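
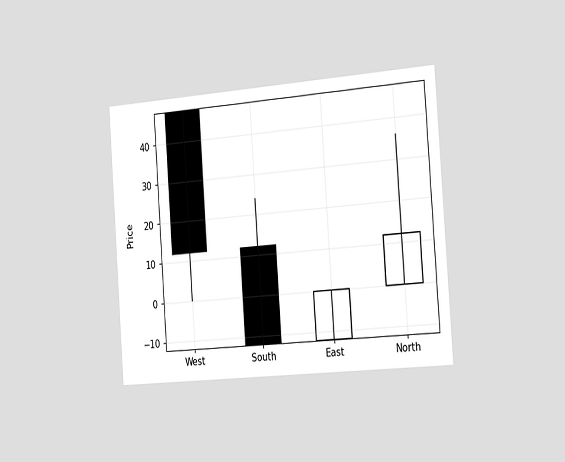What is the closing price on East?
0

The chart is tilted about 4° counter-clockwise and viewed slightly from the right. The East candle closes at 0.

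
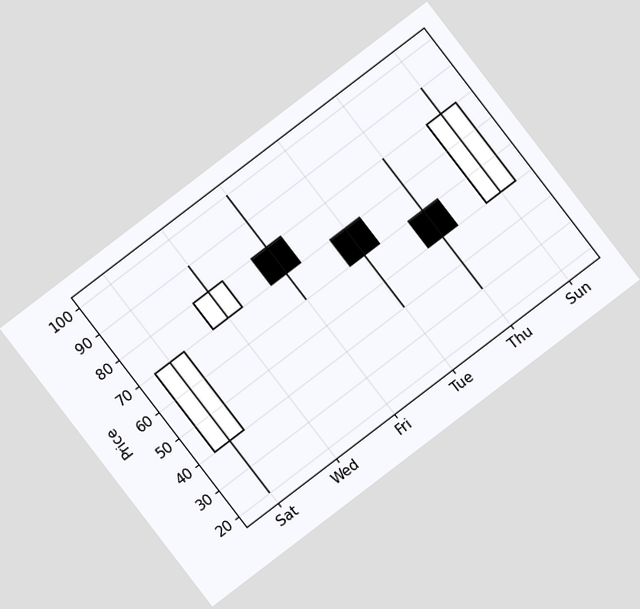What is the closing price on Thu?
50

The chart is tilted about 37° counter-clockwise. The Thu candle closes at 50.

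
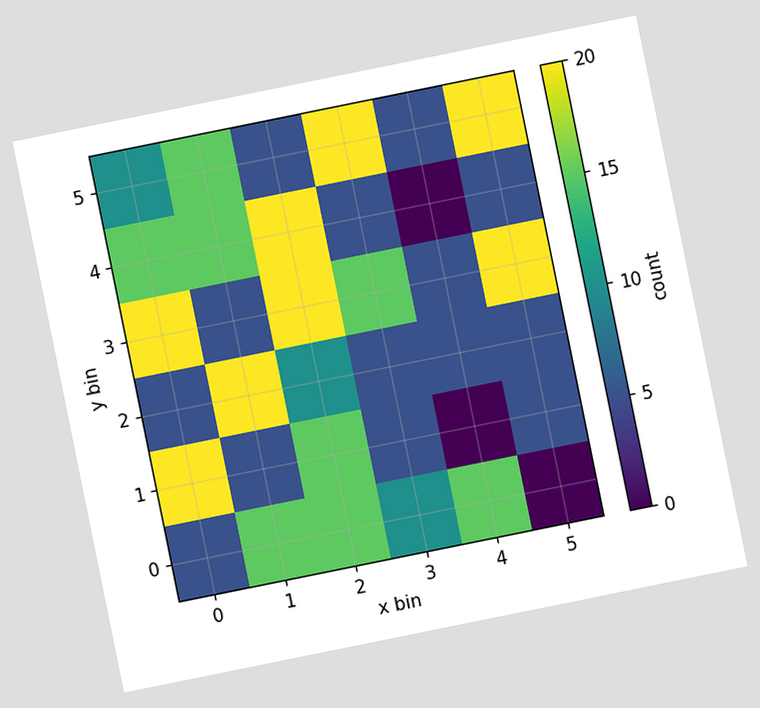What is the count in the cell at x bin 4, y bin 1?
The chart is tilted about 11° counter-clockwise. Matching the cell (4, 1) against the colorbar gives 0.

0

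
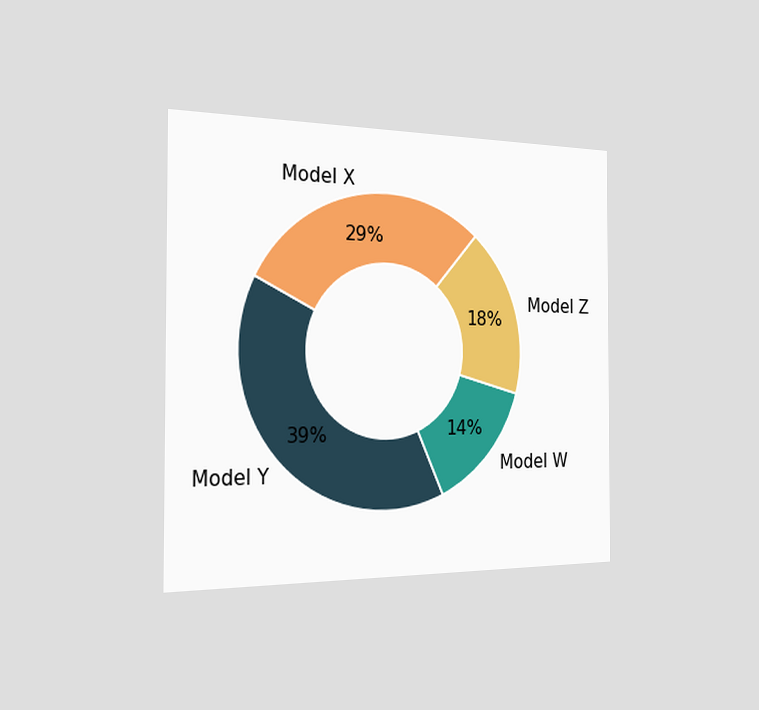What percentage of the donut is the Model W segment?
The chart is viewed slightly from the left. The Model W segment takes up 14% of the ring.

14%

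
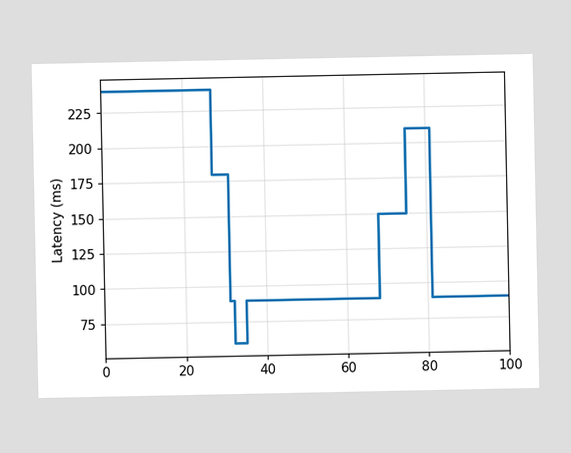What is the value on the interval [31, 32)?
90ms

On [31, 32) the step sits at 90ms.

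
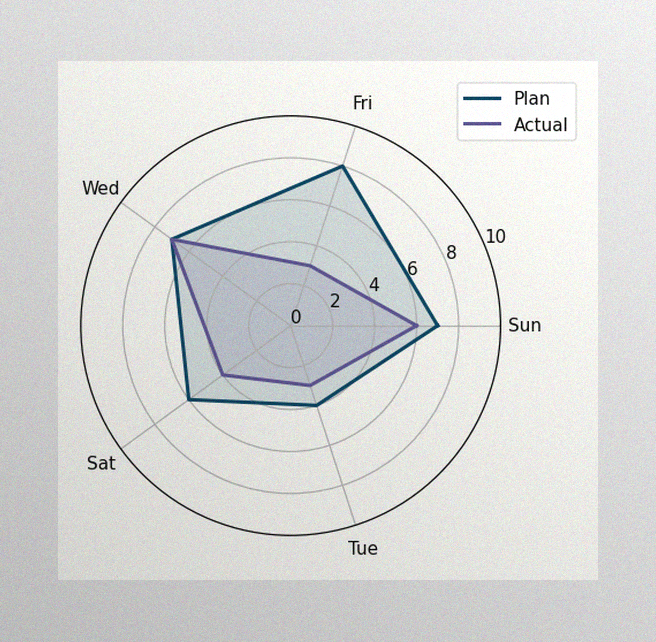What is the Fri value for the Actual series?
The image has some photo noise and uneven lighting. On the Fri axis, Actual reaches 3.

3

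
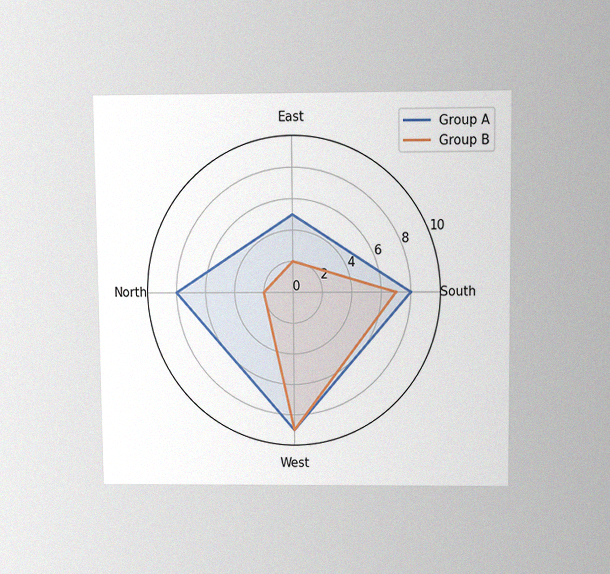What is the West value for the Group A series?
9

The chart is viewed slightly from above, with some photo noise. On the West axis, Group A reaches 9.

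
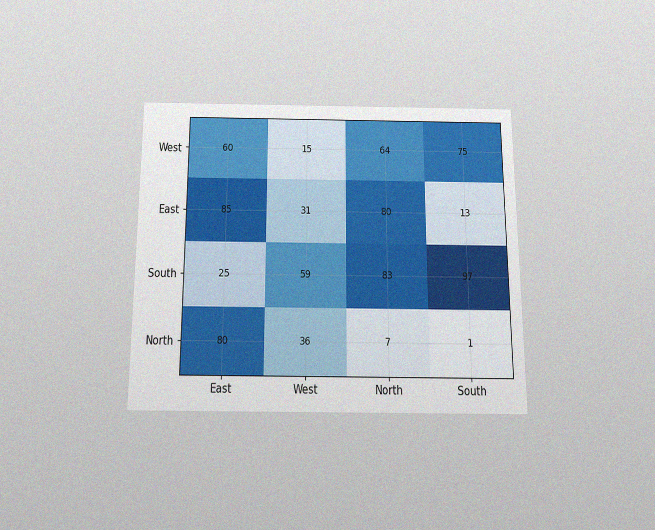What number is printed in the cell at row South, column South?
The chart is viewed slightly from below, with some photo noise. The (South, South) cell reads 97.

97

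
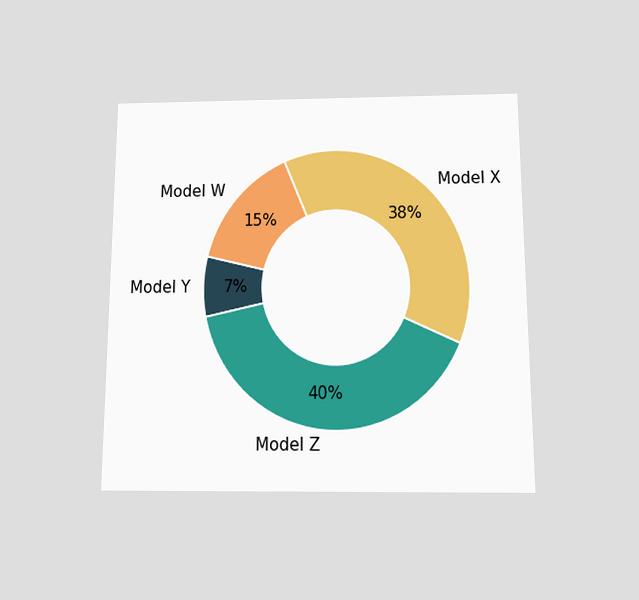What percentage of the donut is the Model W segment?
The chart is viewed slightly from below. The Model W segment takes up 15% of the ring.

15%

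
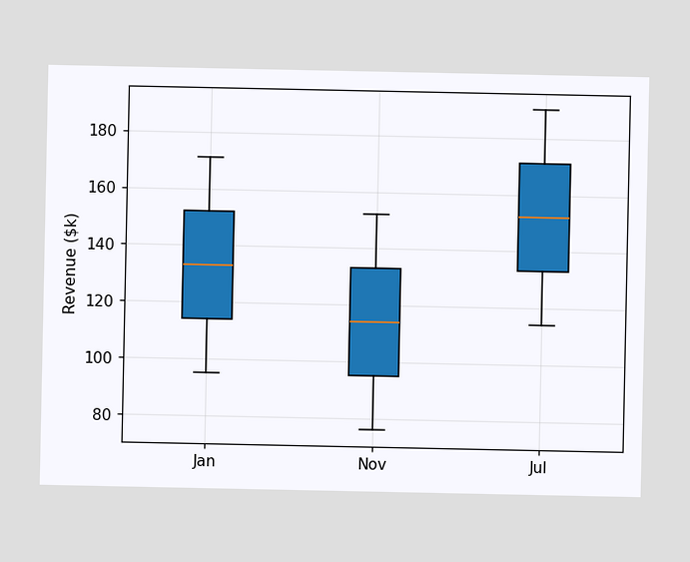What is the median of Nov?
The median line in the Nov box sits at $114k.

$114k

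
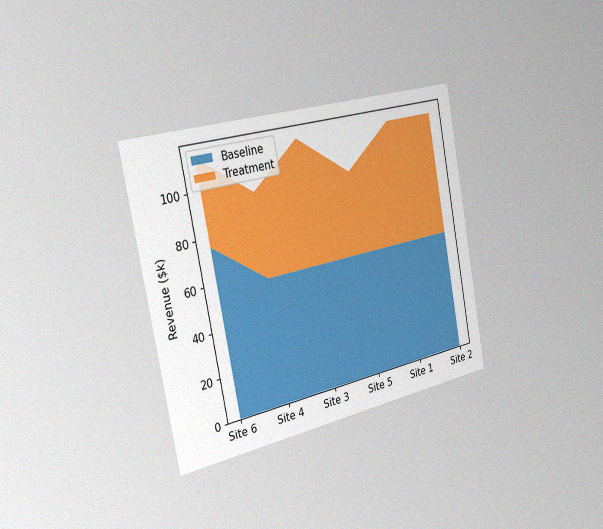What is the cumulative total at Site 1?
$114k

The chart is tilted about 11° counter-clockwise and viewed slightly from the left, with some photo noise. The stacked total at Site 1 reaches $114k.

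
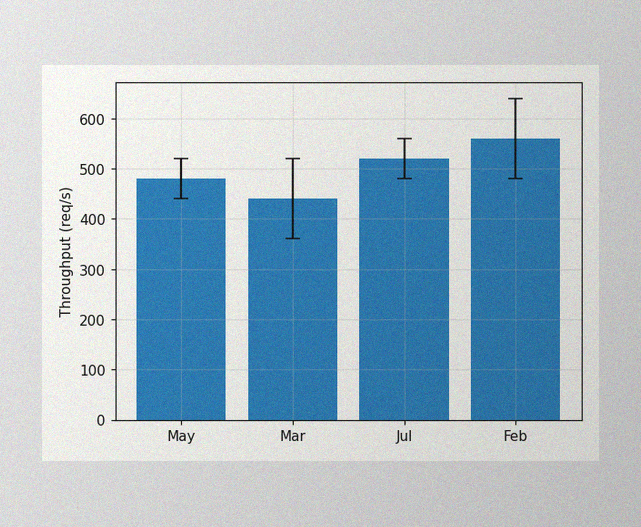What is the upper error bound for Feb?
The image has some photo noise and uneven lighting. The Feb bar's upper whisker reaches 640req/s.

640req/s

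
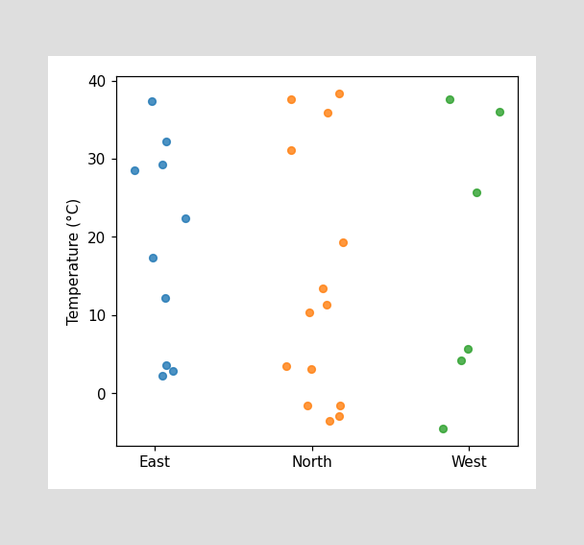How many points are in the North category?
14

Counting the markers in the North column gives 14.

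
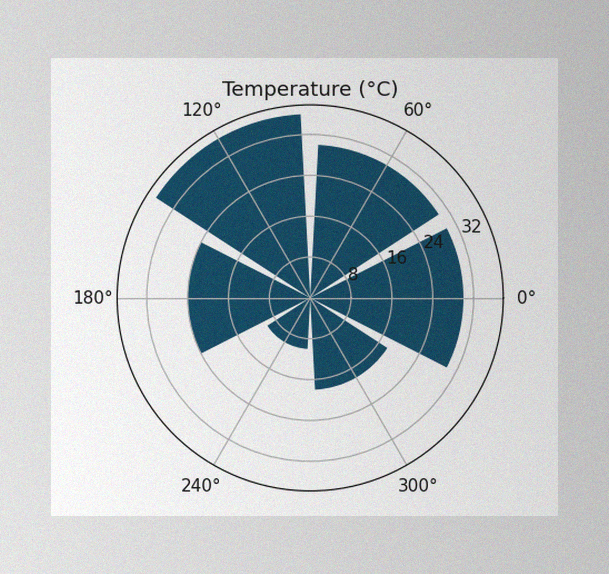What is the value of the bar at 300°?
18°C

The image has some photo noise and uneven lighting. The bar at 300° reaches 18°C on the radial axis.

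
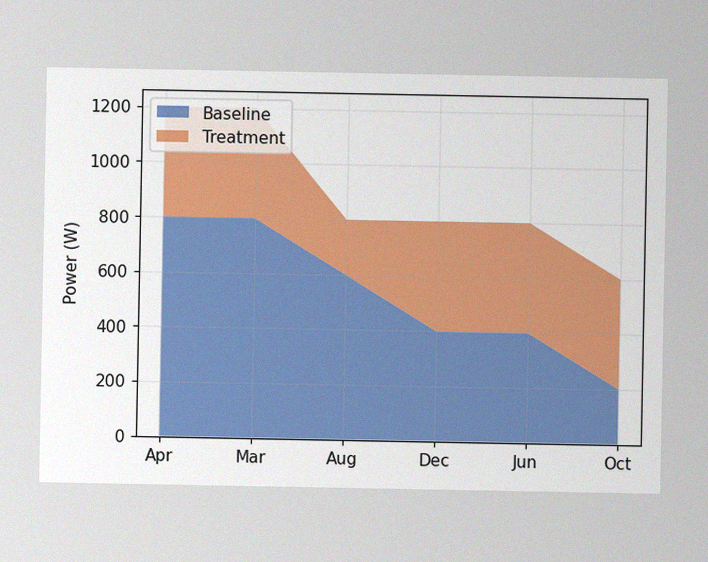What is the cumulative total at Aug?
The image has some photo noise and uneven lighting. The stacked total at Aug reaches 800W.

800W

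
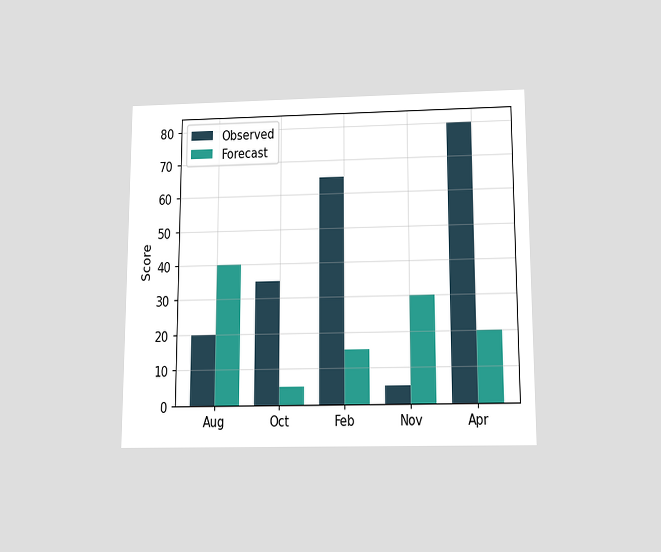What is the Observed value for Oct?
The chart is viewed slightly from below. The Observed bar at Oct reaches 35 on the y-axis.

35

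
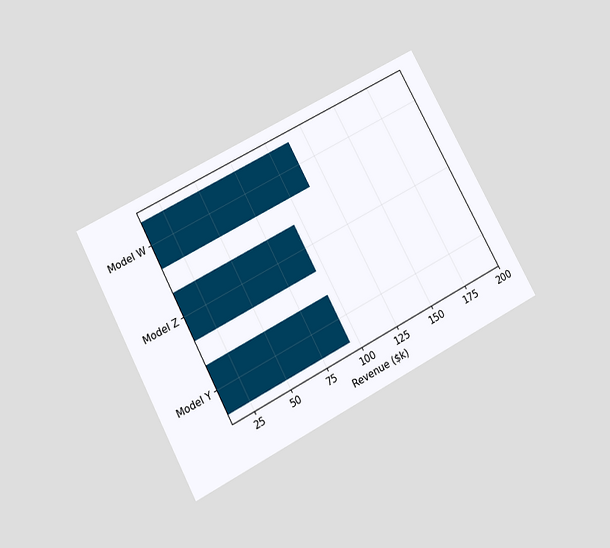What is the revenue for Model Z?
The chart is tilted about 28° counter-clockwise and viewed slightly from below. Reading along the chart's x-axis, the Model Z bar reaches $95k.

$95k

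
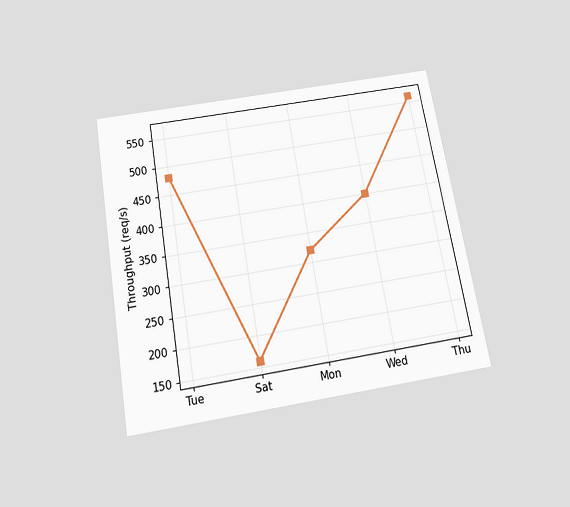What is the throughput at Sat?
The chart is tilted about 10° counter-clockwise and viewed slightly from below. At Sat, the line is at 160req/s.

160req/s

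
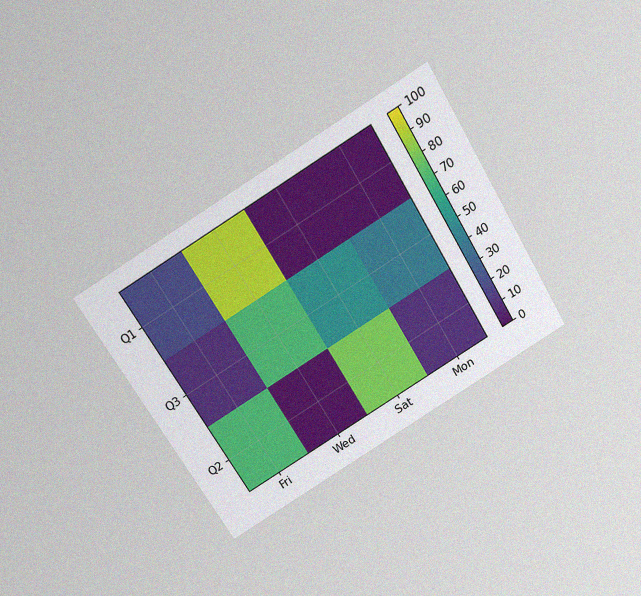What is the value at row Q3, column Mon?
40

The chart is tilted about 31° counter-clockwise and viewed slightly from above, with some photo noise. Matching cell (Q3, Mon) against the colorbar gives 40.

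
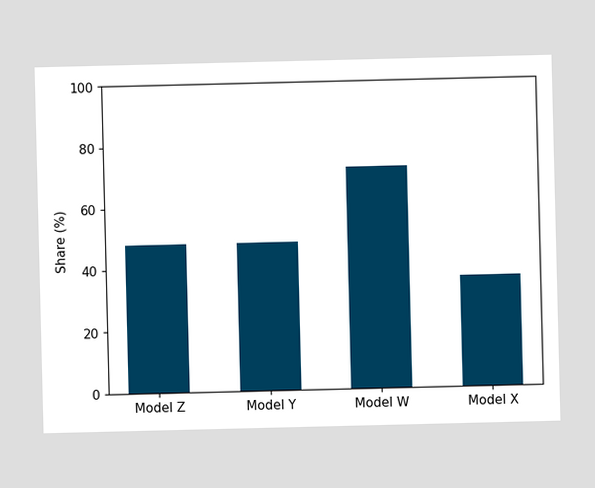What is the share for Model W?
72%

Reading along the chart's y-axis, the Model W bar reaches 72%.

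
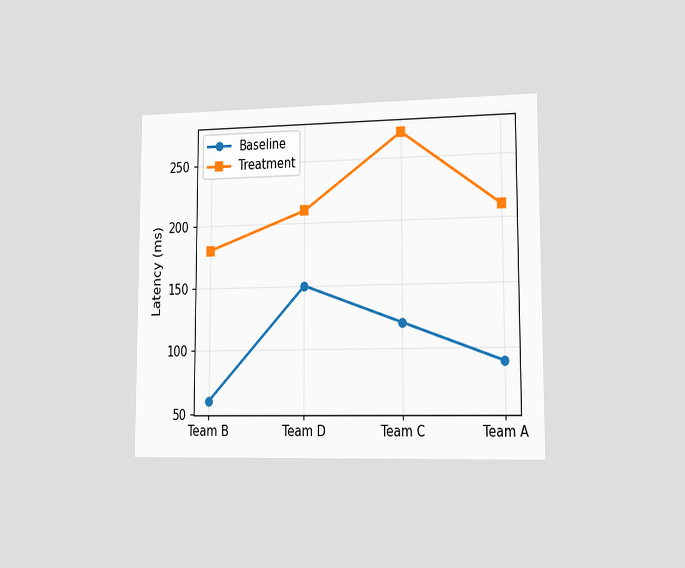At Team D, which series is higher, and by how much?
The chart is viewed slightly from the right. At Team D, Treatment sits above the other line by 60ms.

Treatment, by 60ms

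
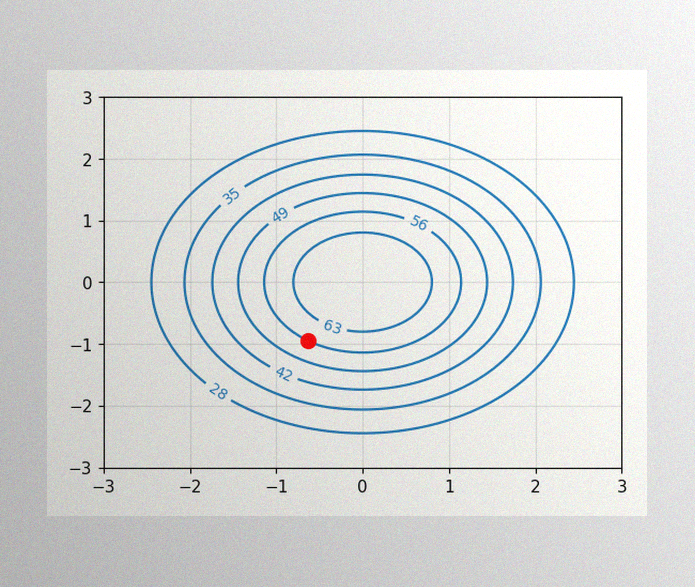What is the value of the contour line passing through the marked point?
The image has some photo noise and uneven lighting. The marked point sits on the contour labelled 56.

56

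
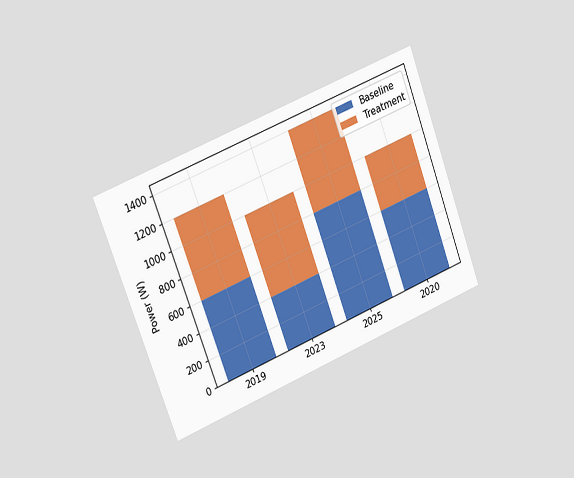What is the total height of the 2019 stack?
The chart is tilted about 21° counter-clockwise and viewed slightly from the left. The 2019 stack's top reaches 1200W on the y-axis.

1200W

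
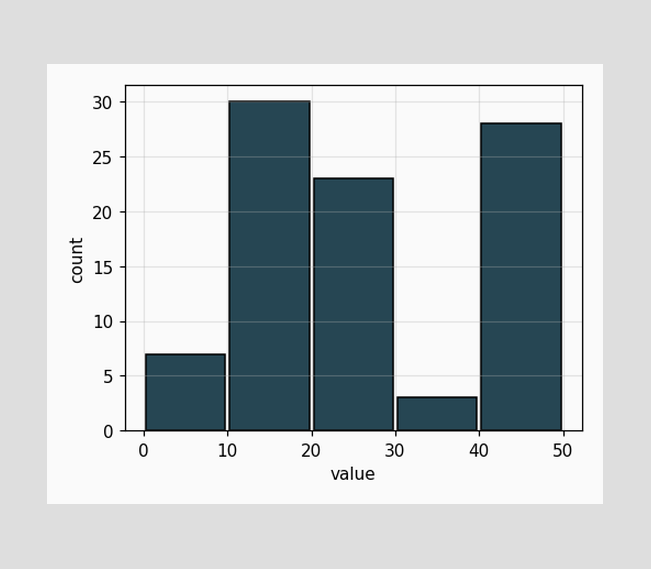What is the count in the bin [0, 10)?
The [0, 10) bin has height 7.

7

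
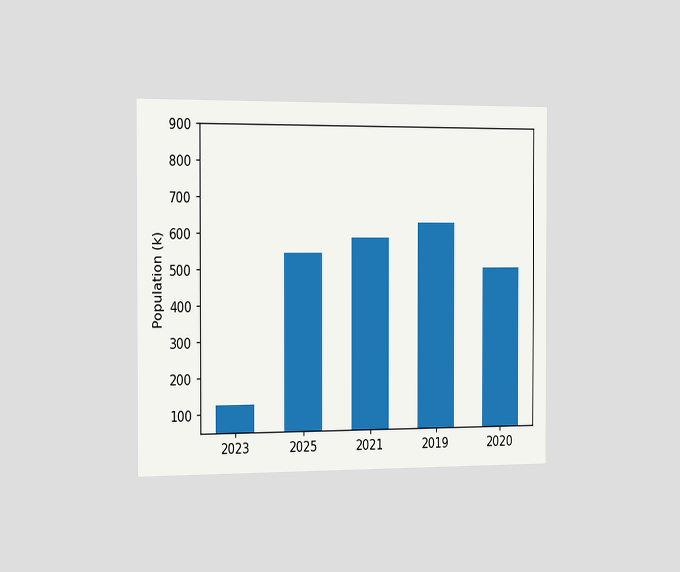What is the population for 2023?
126k

The chart is viewed slightly from the left. Reading along the chart's y-axis, the 2023 bar reaches 126k.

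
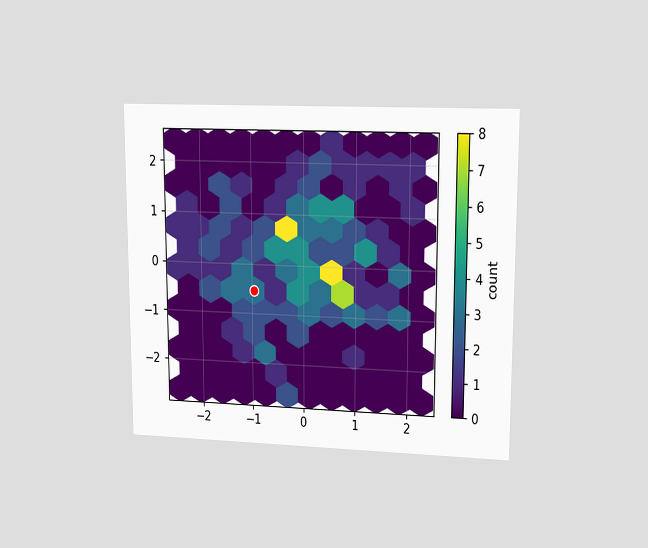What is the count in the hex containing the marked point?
3

The chart is viewed at a slight angle. The marked hex reads 3 on the colorbar.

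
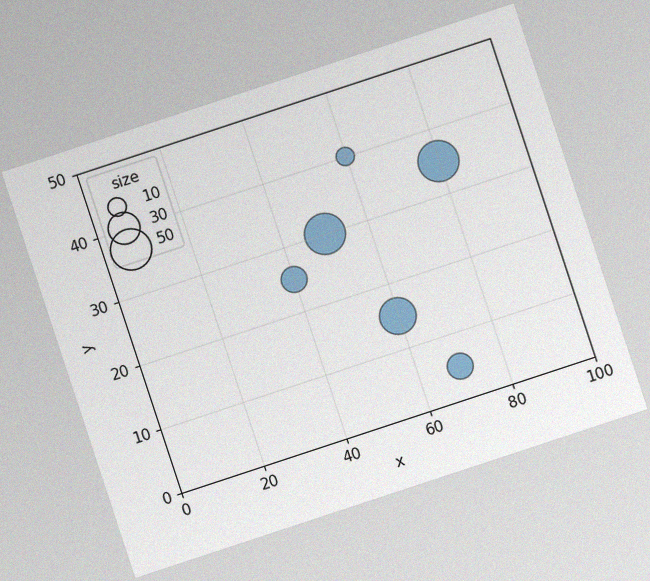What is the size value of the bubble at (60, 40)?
The chart is tilted about 18° counter-clockwise, with some photo noise. Matching the bubble at (60, 40) against the size legend gives 10.

10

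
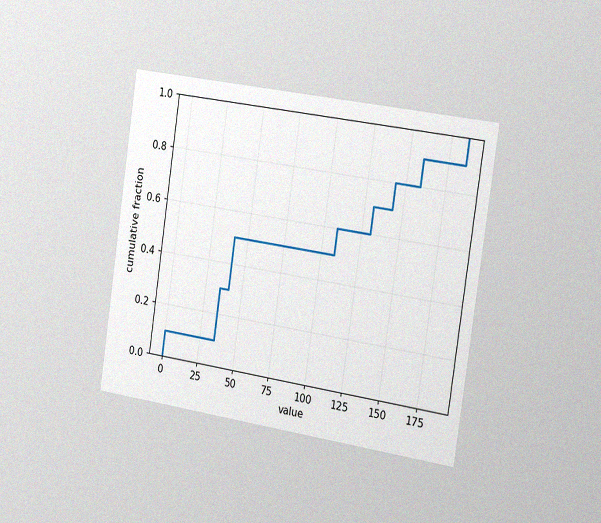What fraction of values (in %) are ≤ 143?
The chart is tilted about 8° clockwise and viewed slightly from the right, with some photo noise. At x=143 the ECDF step is at 80%.

80%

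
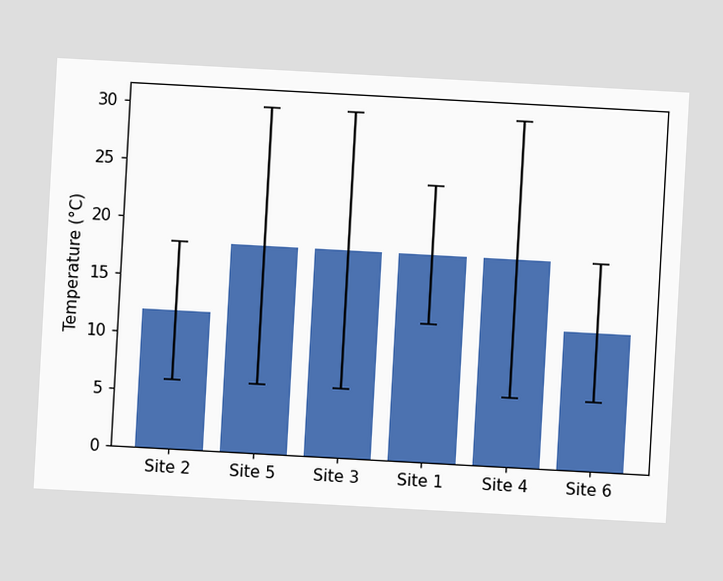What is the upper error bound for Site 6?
18°C

The chart is tilted about 3° clockwise. The Site 6 bar's upper whisker reaches 18°C.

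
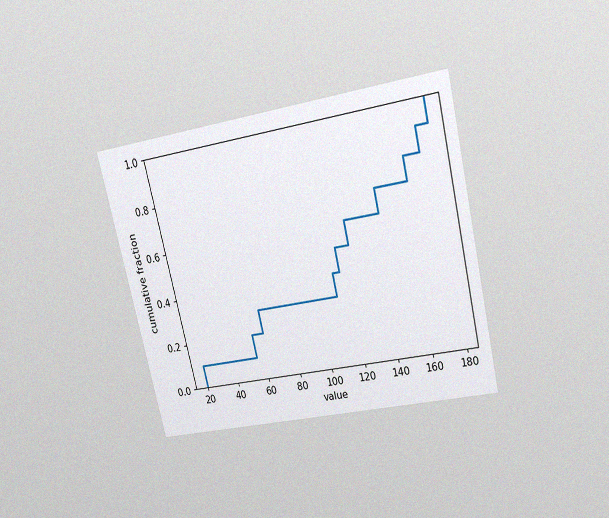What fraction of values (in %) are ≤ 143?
The chart is tilted about 13° counter-clockwise and viewed slightly from above, with some photo noise. At x=143 the ECDF step is at 70%.

70%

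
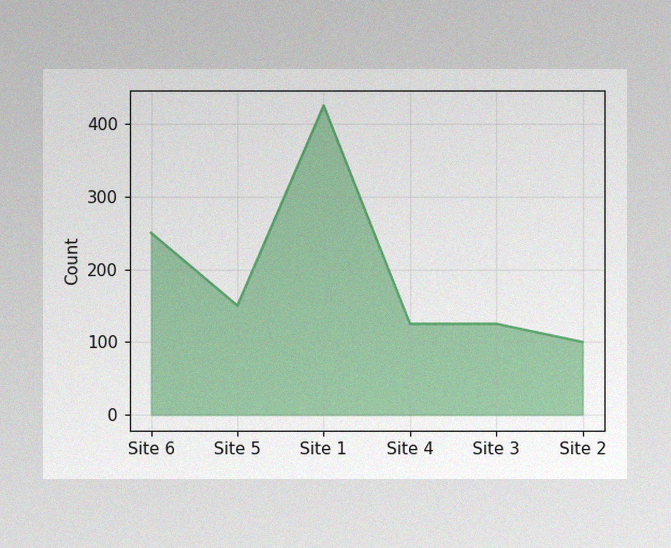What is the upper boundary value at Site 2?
100

The image has some photo noise and uneven lighting. At Site 2 the upper boundary is at 100.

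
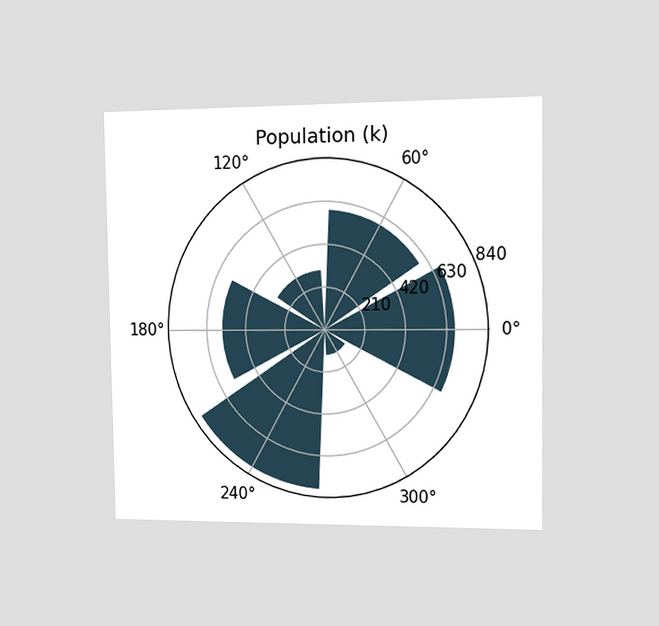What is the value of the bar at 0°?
The chart is viewed slightly from the right. The bar at 0° reaches 672k on the radial axis.

672k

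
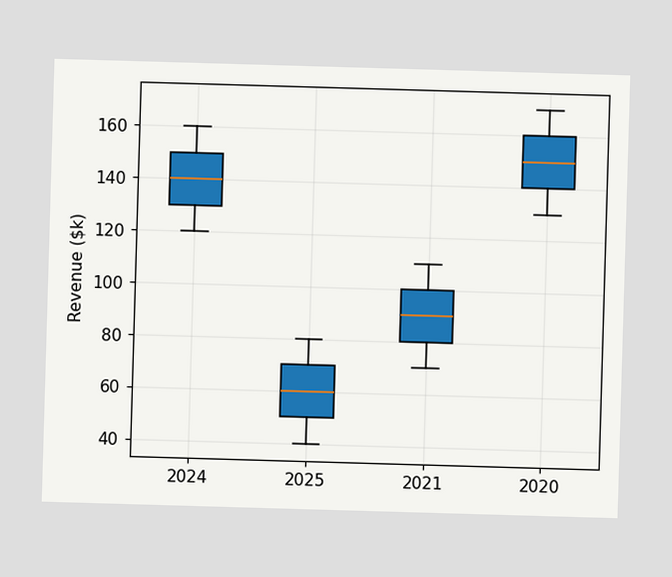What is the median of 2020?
The median line in the 2020 box sits at $150k.

$150k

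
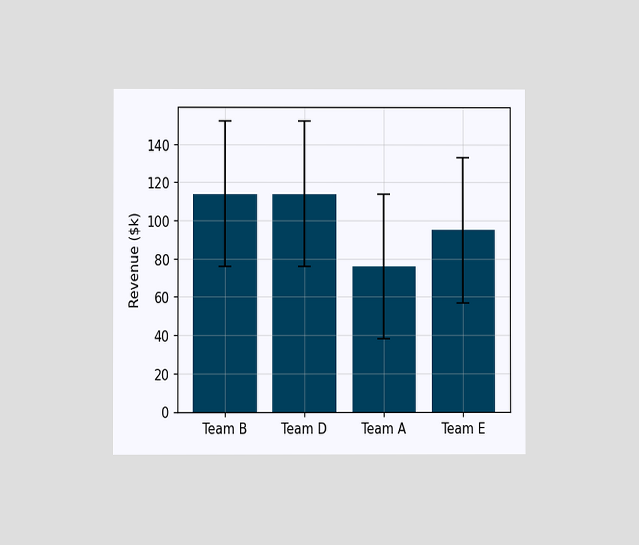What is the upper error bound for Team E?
$133k

The chart is viewed at a slight angle. The Team E bar's upper whisker reaches $133k.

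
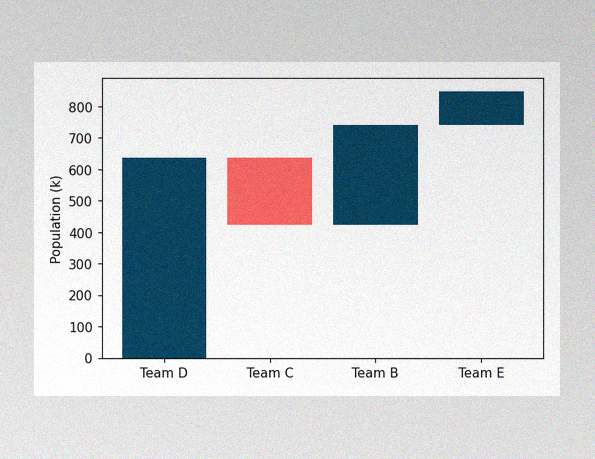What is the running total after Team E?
The image has some photo noise and uneven lighting. After Team E the running total reaches 848k.

848k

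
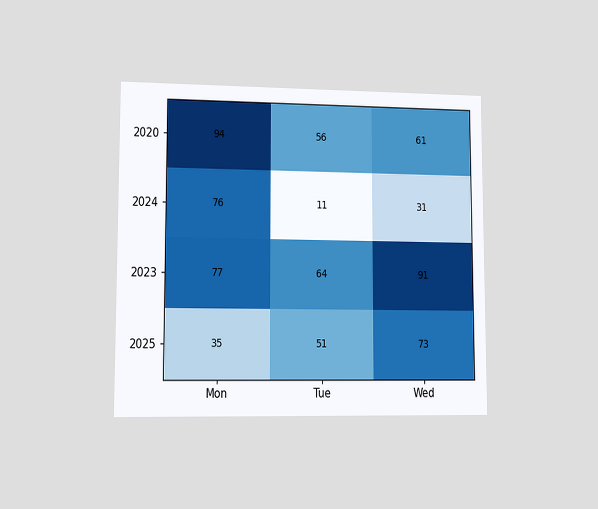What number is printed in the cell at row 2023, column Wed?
The chart is viewed at a slight angle. The (2023, Wed) cell reads 91.

91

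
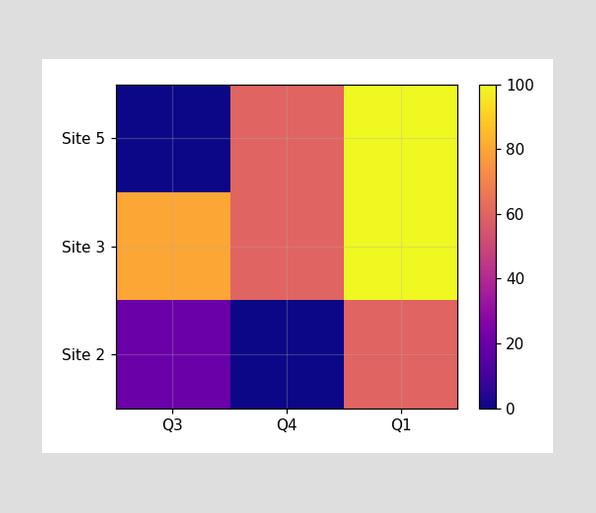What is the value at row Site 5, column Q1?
100

Matching cell (Site 5, Q1) against the colorbar gives 100.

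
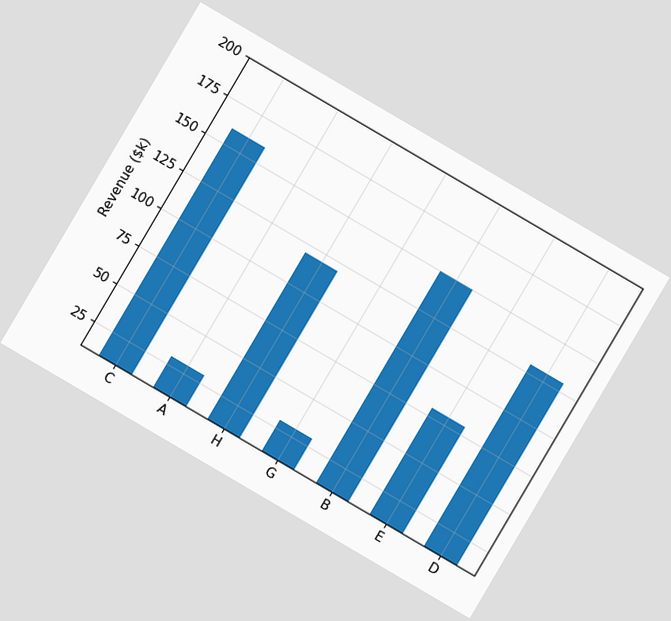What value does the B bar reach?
The chart is tilted about 30° clockwise. Reading along the chart's y-axis, the B bar reaches $150k.

$150k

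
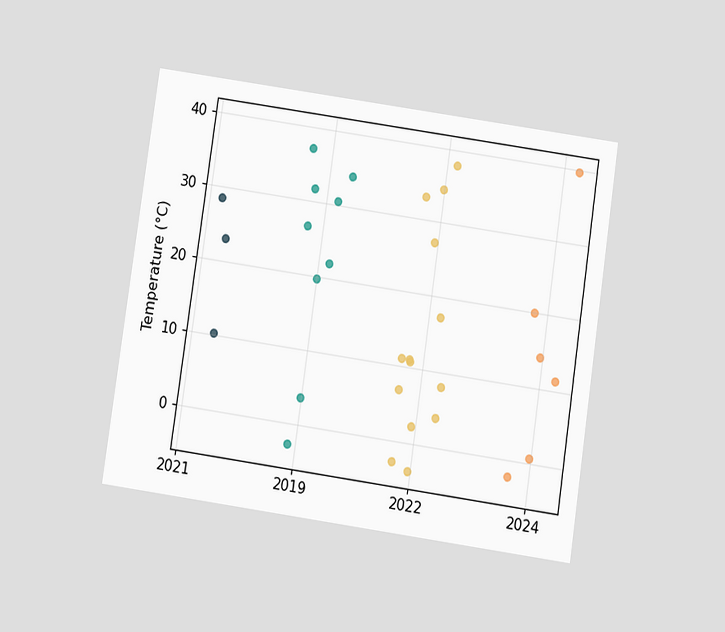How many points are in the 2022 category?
The chart is tilted about 8° clockwise and viewed at a slight angle. Counting the markers in the 2022 column gives 14.

14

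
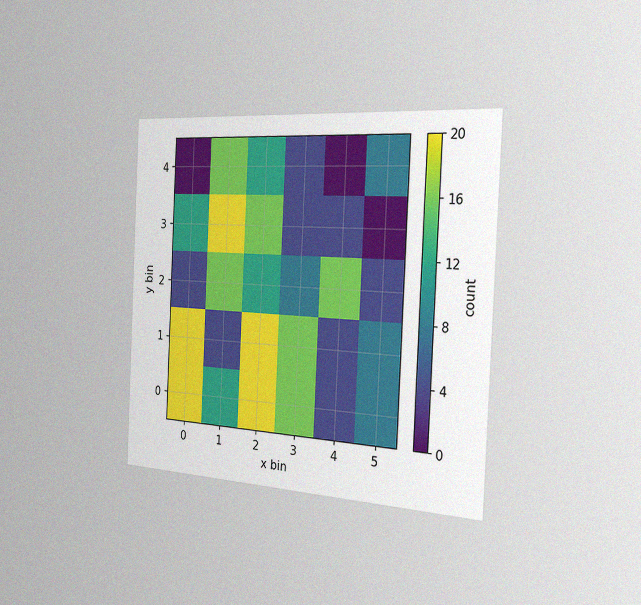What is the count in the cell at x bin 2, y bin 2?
12

The chart is tilted about 3° clockwise and viewed slightly from the right, with some photo noise. Matching the cell (2, 2) against the colorbar gives 12.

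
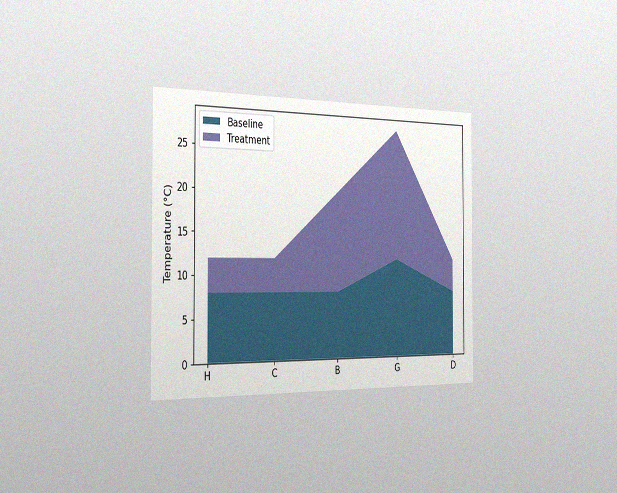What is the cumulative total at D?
12°C

The chart is viewed slightly from the left, with some photo noise. The stacked total at D reaches 12°C.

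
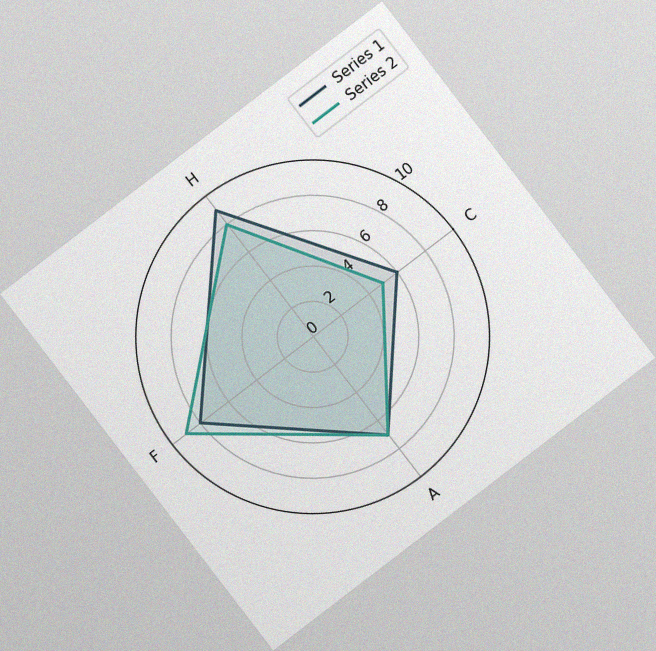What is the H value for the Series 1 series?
The chart is tilted about 37° counter-clockwise, with some photo noise. On the H axis, Series 1 reaches 9.

9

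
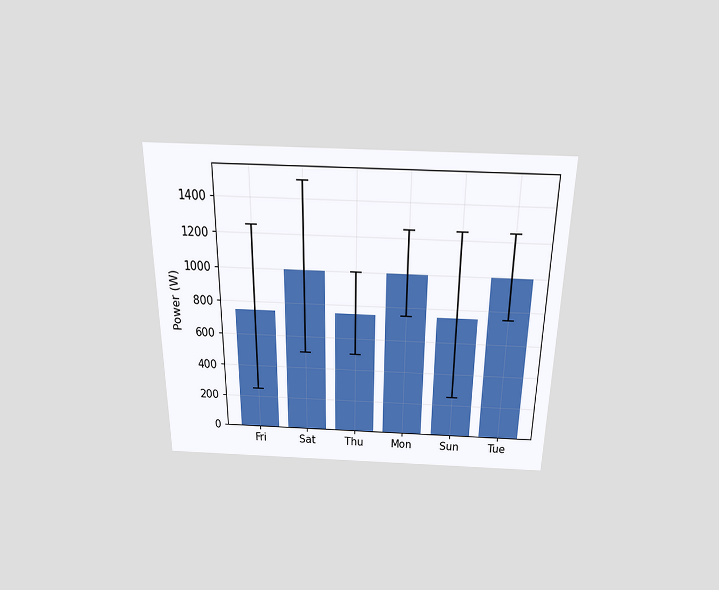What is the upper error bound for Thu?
The chart is viewed slightly from above. The Thu bar's upper whisker reaches 1000W.

1000W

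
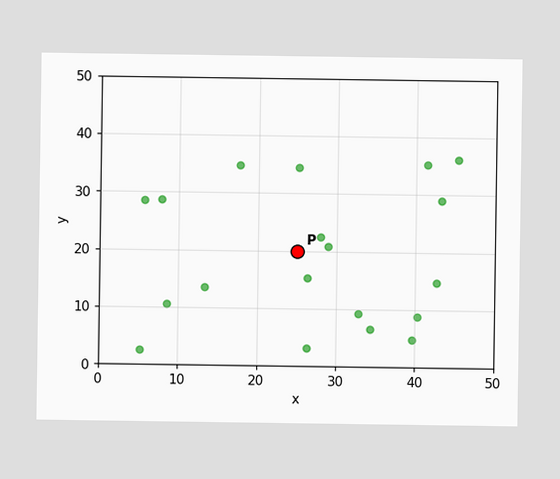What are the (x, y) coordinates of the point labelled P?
(25, 20)

Following the gridlines from P to each axis, P sits at (25, 20).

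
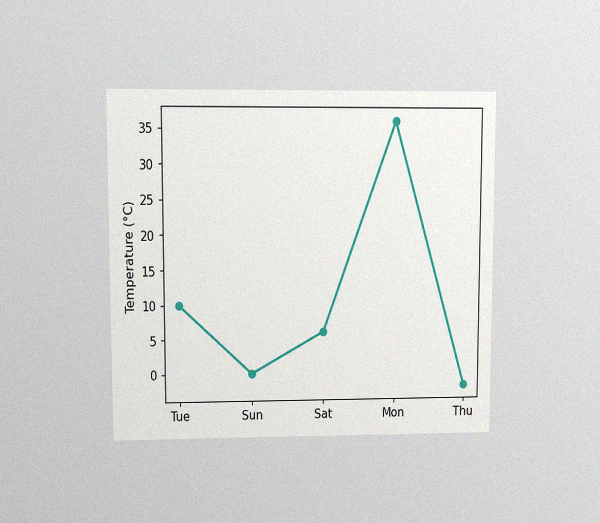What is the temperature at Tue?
10°C

The chart is viewed at a slight angle, with some photo noise. At Tue, the line is at 10°C.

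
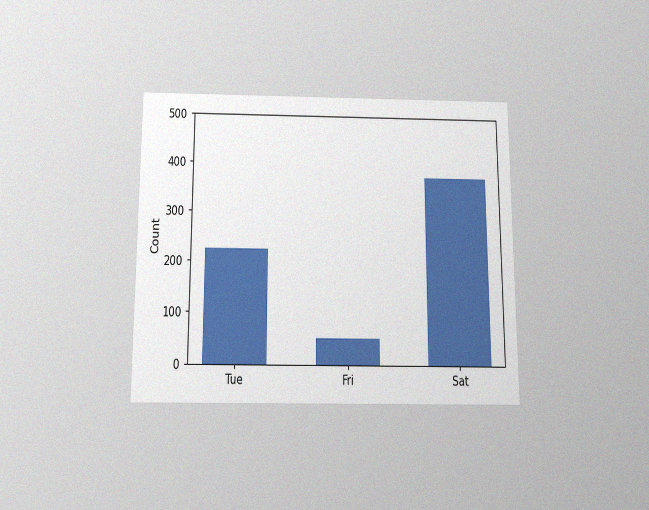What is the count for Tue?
The chart is viewed slightly from below, with some photo noise. Reading along the chart's y-axis, the Tue bar reaches 225.

225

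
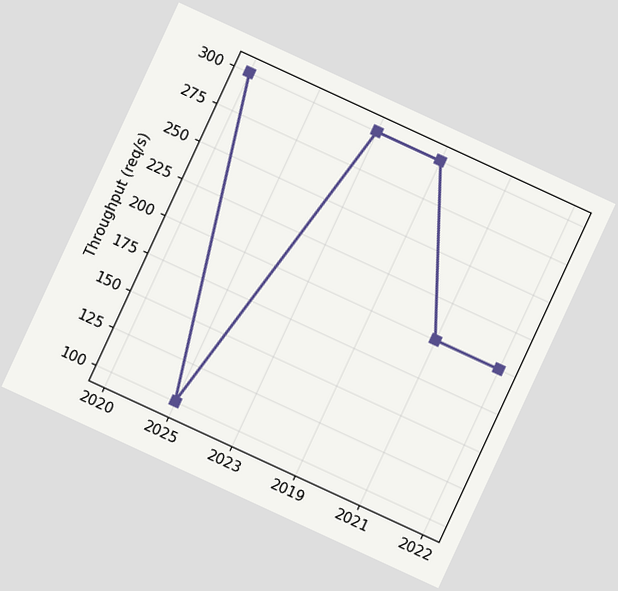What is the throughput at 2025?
The chart is tilted about 25° clockwise. At 2025, the line is at 100req/s.

100req/s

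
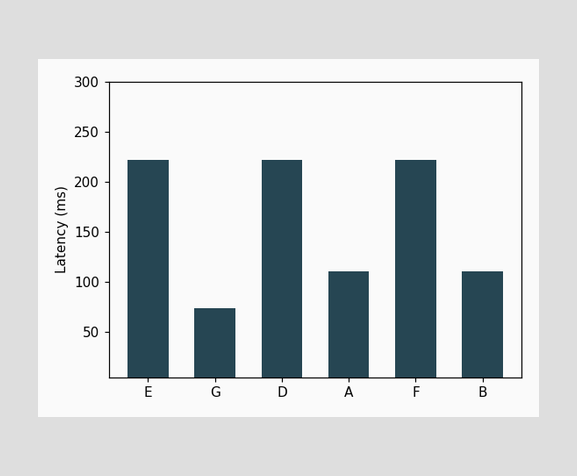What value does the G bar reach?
Reading along the chart's y-axis, the G bar reaches 74ms.

74ms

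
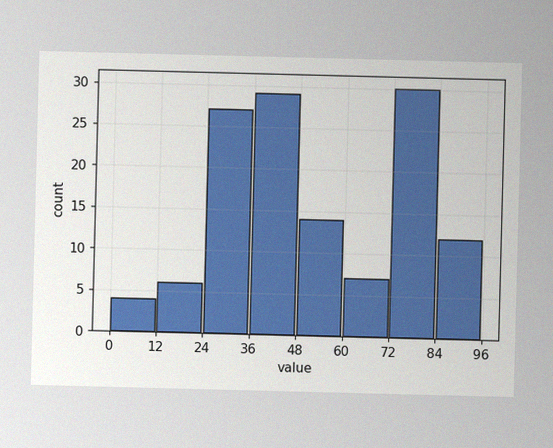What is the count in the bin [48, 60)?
The image has some photo noise and uneven lighting. The [48, 60) bin has height 14.

14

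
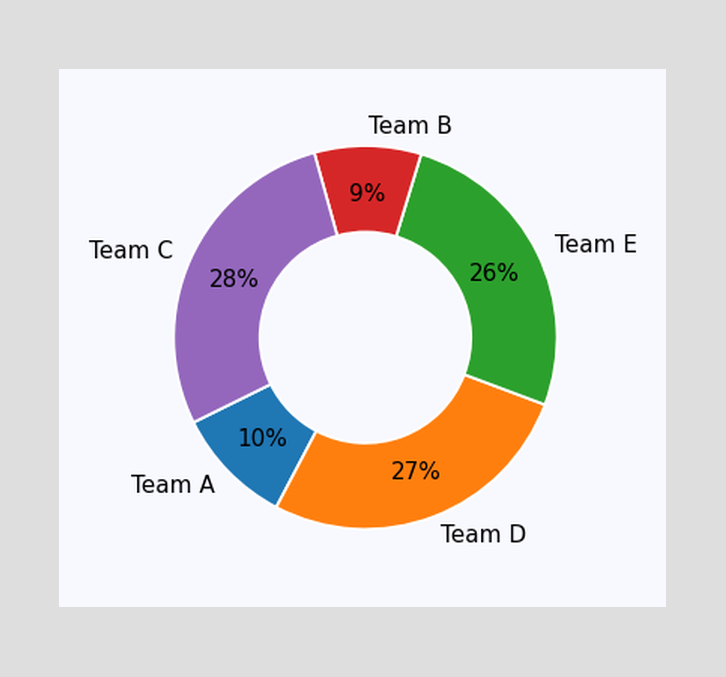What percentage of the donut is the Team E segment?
26%

The Team E segment takes up 26% of the ring.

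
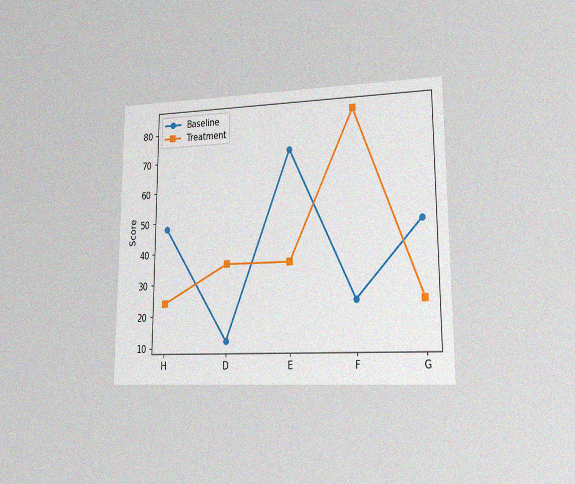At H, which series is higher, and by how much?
Baseline, by 24

The chart is viewed at a slight angle, with some photo noise. At H, Baseline sits above the other line by 24.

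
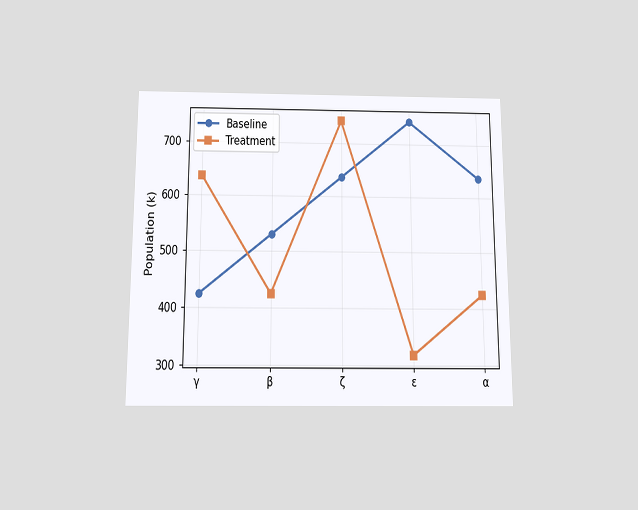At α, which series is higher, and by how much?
The chart is viewed slightly from below. At α, Baseline sits above the other line by 212k.

Baseline, by 212k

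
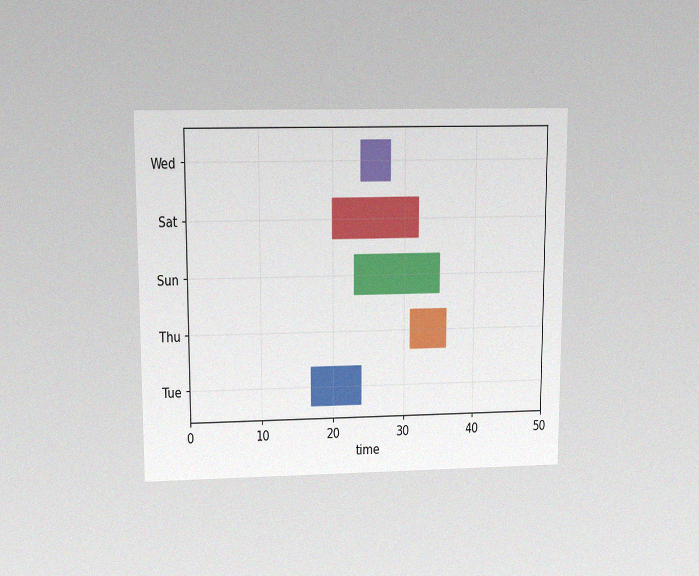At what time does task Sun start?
The chart is viewed slightly from above, with some photo noise. The Sun bar begins at t=23.

23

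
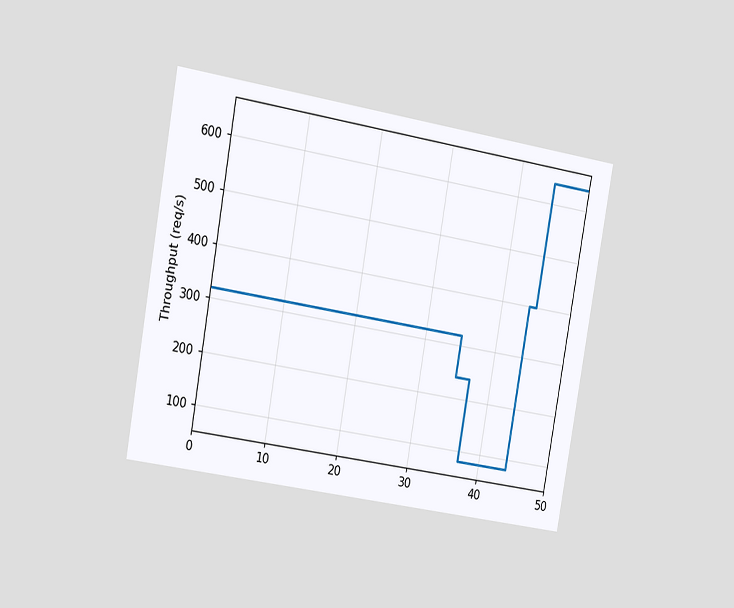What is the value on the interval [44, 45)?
The chart is tilted about 10° clockwise and viewed slightly from the left. On [44, 45) the step sits at 400req/s.

400req/s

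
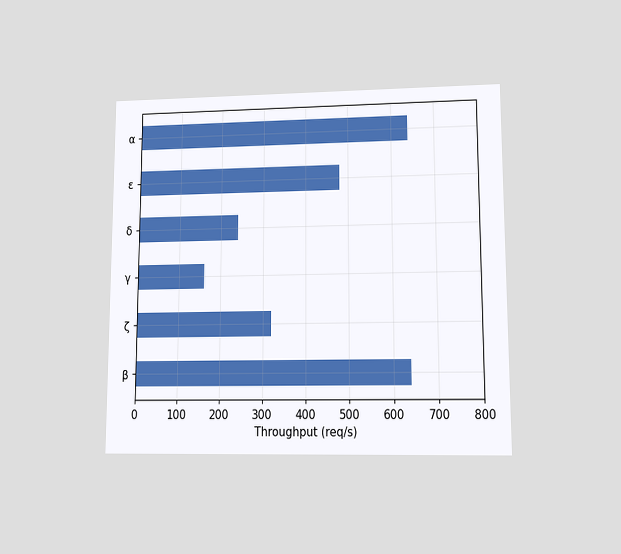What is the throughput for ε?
The chart is viewed at a slight angle. Reading along the chart's x-axis, the ε bar reaches 480req/s.

480req/s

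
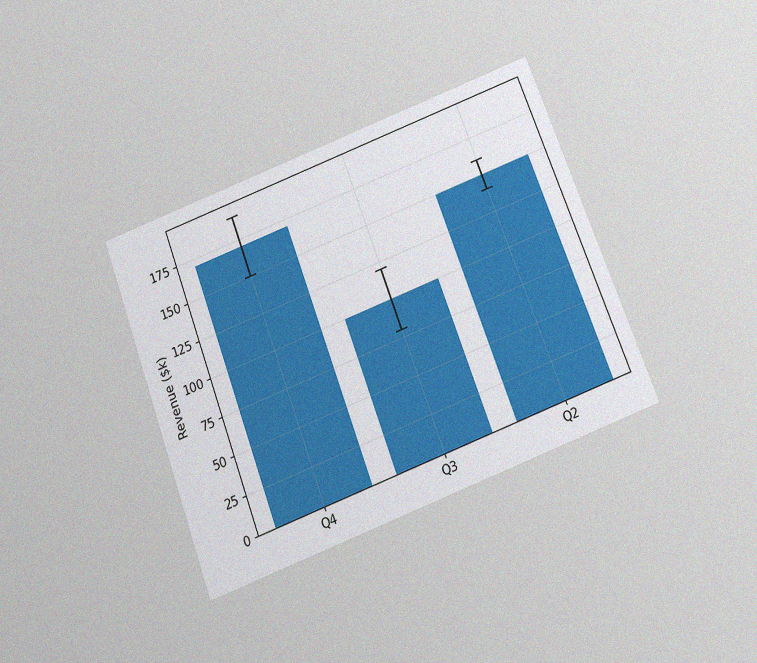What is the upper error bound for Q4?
$190k

The chart is tilted about 21° counter-clockwise and viewed slightly from below, with some photo noise. The Q4 bar's upper whisker reaches $190k.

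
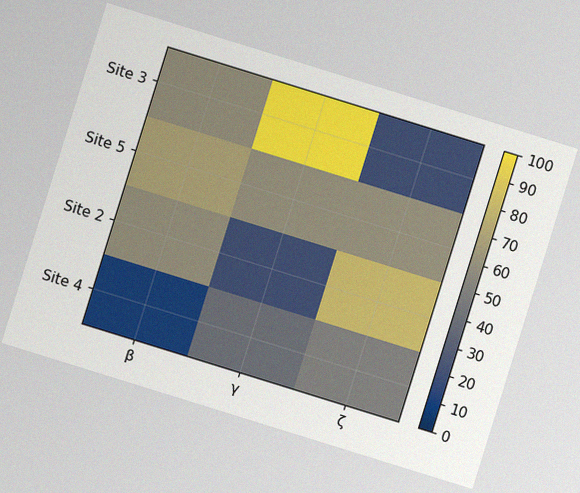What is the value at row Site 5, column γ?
The chart is tilted about 17° clockwise, with some photo noise. Matching cell (Site 5, γ) against the colorbar gives 60.

60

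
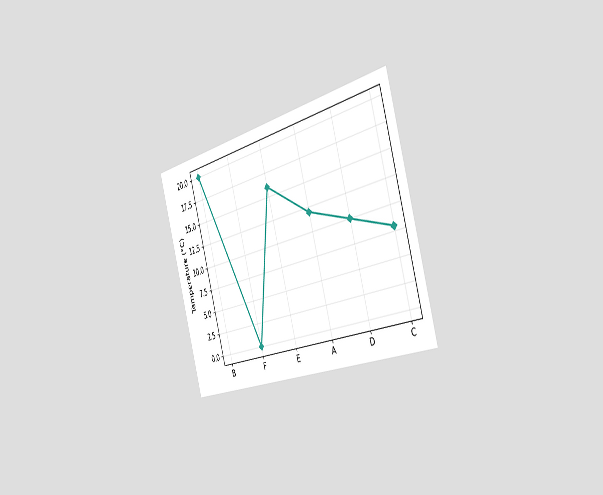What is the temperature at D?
10°C

The chart is tilted about 16° counter-clockwise and viewed slightly from the right. At D, the line is at 10°C.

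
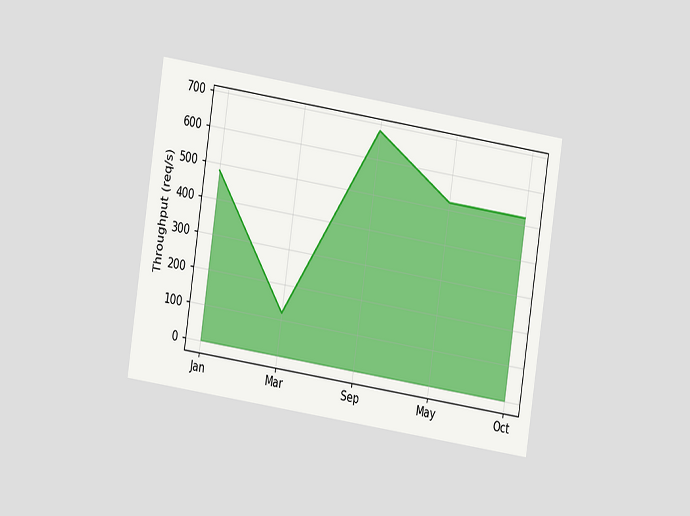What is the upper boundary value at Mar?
The chart is tilted about 9° clockwise and viewed at a slight angle. At Mar the upper boundary is at 120req/s.

120req/s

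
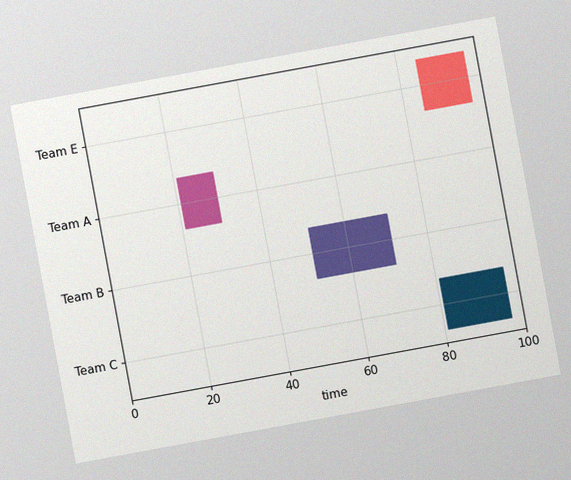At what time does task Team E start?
85

The chart is tilted about 10° counter-clockwise, with some photo noise. The Team E bar begins at t=85.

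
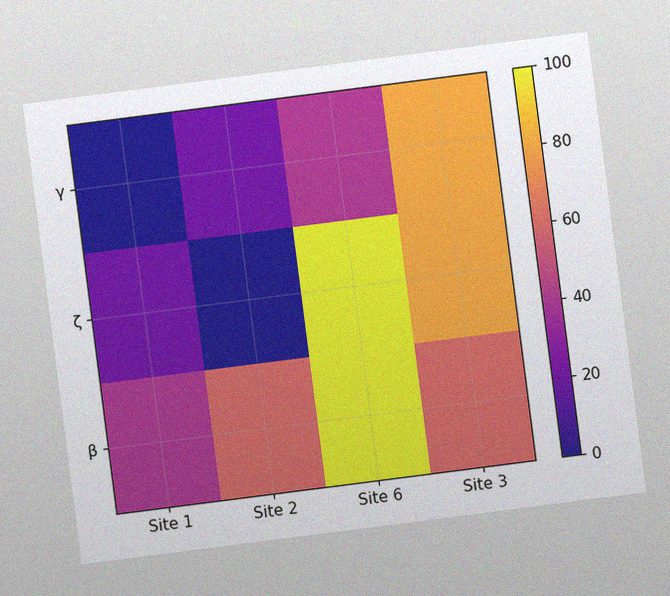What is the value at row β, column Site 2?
The chart is tilted about 7° counter-clockwise, with some photo noise. Matching cell (β, Site 2) against the colorbar gives 60.

60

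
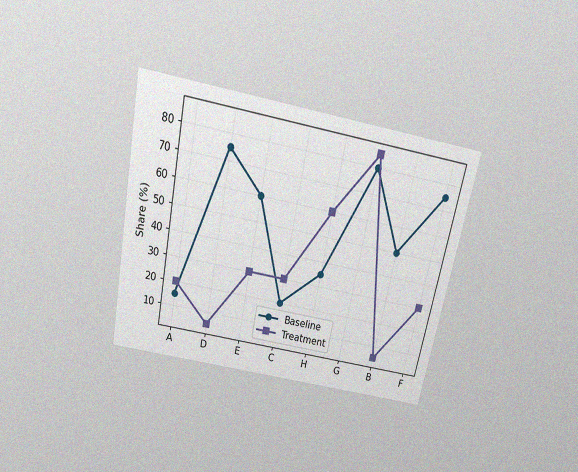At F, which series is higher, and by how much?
Baseline, by 45%

The chart is tilted about 11° clockwise and viewed slightly from above, with some photo noise. At F, Baseline sits above the other line by 45%.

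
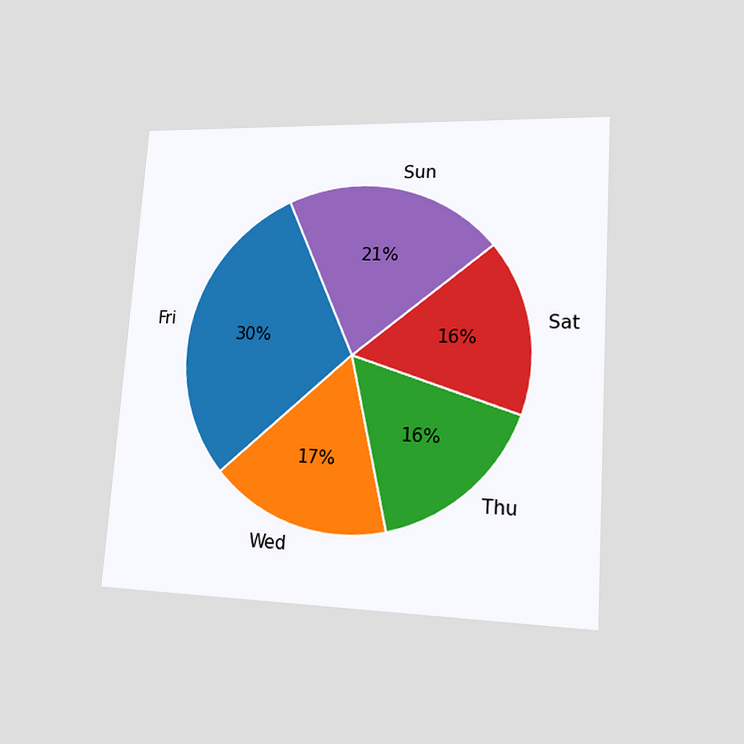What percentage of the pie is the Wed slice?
The chart is tilted about 4° clockwise and viewed at a slight angle. The Wed slice takes up 17% of the pie.

17%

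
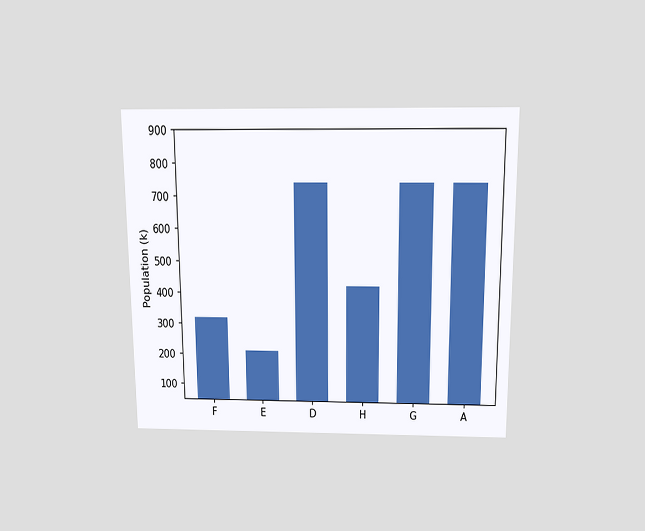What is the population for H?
424k

The chart is viewed slightly from above. Reading along the chart's y-axis, the H bar reaches 424k.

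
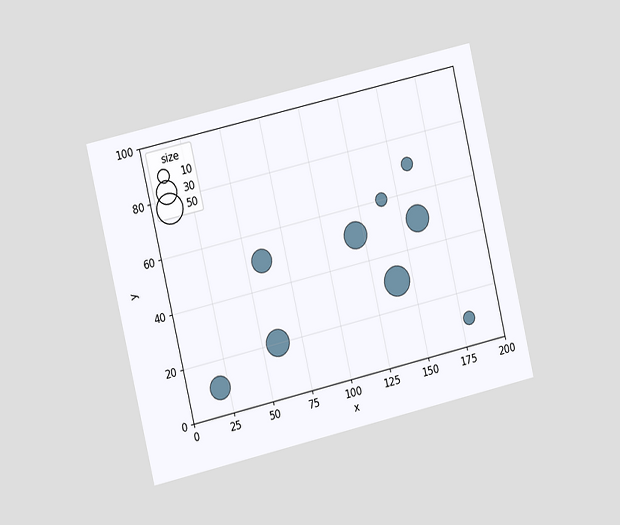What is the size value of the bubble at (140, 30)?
The chart is tilted about 13° counter-clockwise and viewed slightly from the left. Matching the bubble at (140, 30) against the size legend gives 50.

50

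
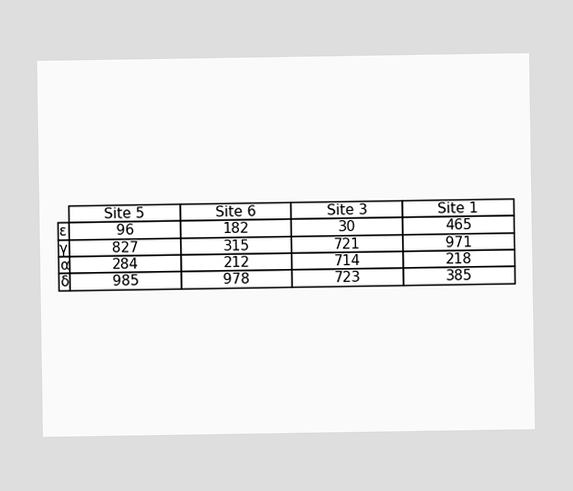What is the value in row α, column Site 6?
The (α, Site 6) cell reads 212.

212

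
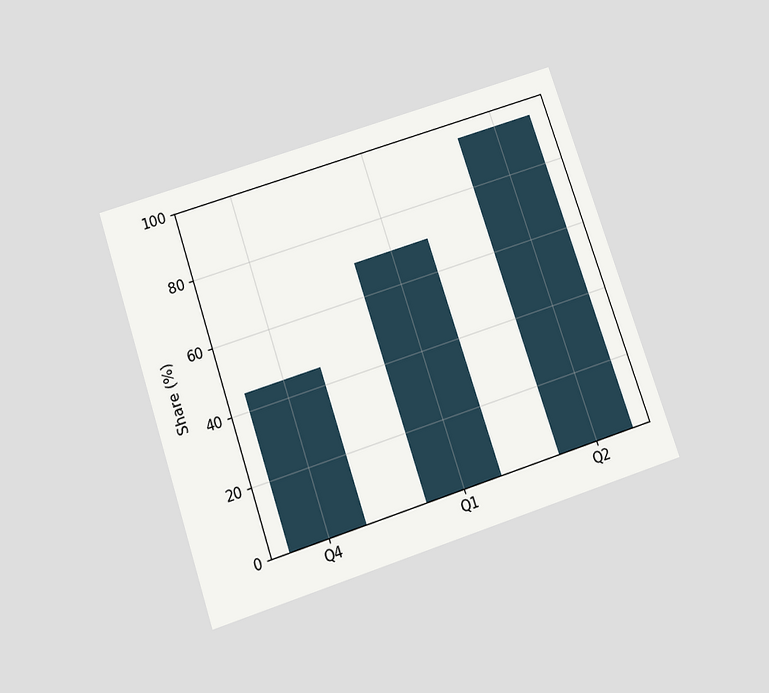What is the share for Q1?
The chart is tilted about 18° counter-clockwise and viewed slightly from below. Reading along the chart's y-axis, the Q1 bar reaches 70%.

70%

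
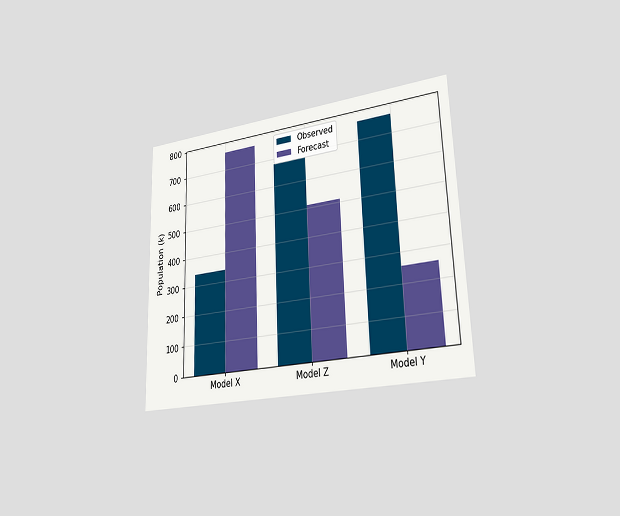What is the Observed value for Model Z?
The chart is tilted about 2° counter-clockwise and viewed slightly from the right. The Observed bar at Model Z reaches 680k on the y-axis.

680k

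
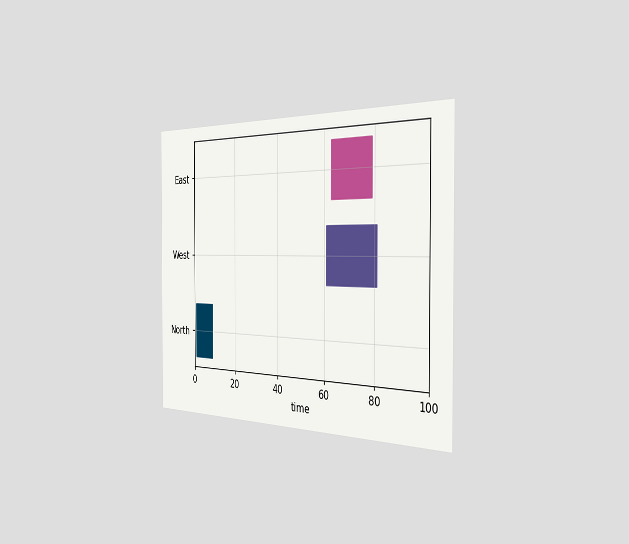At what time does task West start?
61

The chart is viewed slightly from the right. The West bar begins at t=61.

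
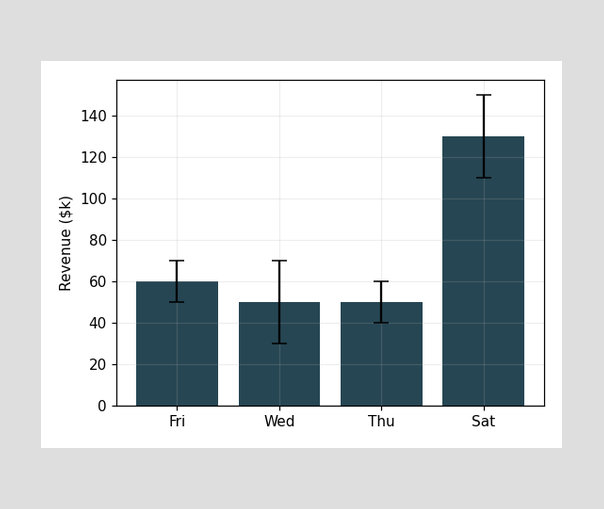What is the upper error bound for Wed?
$70k

The Wed bar's upper whisker reaches $70k.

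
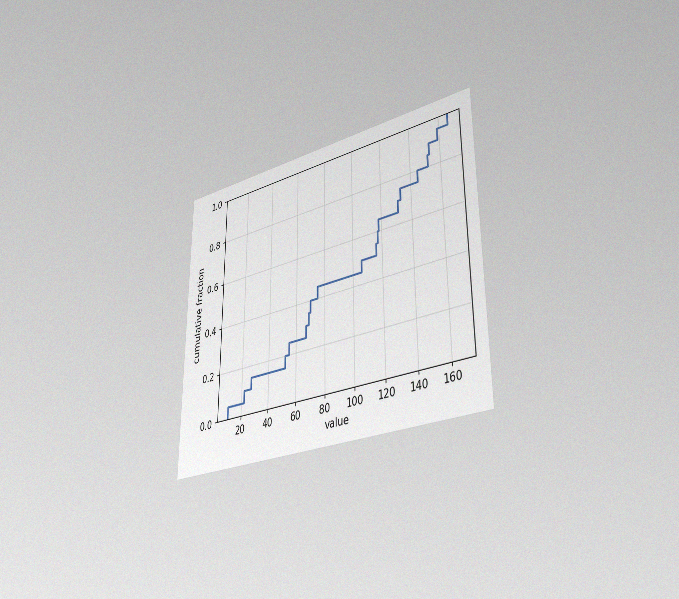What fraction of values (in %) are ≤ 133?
75%

The chart is viewed slightly from the right, with some photo noise. At x=133 the ECDF step is at 75%.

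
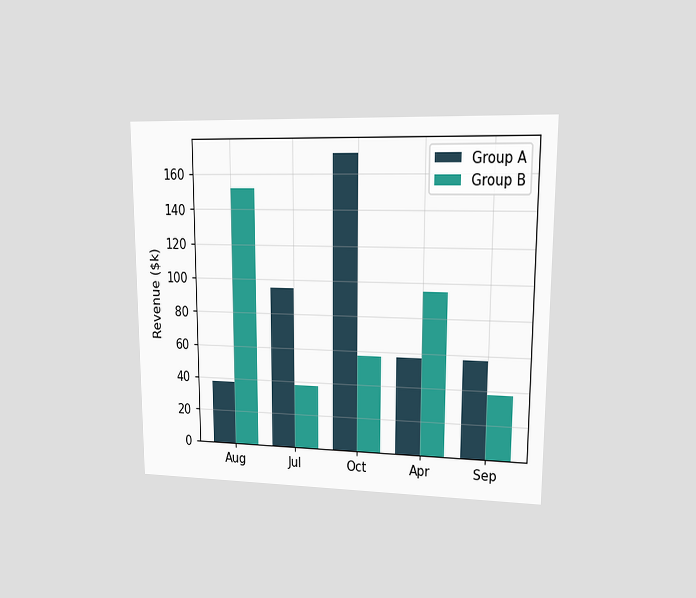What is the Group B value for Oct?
$57k

The chart is viewed at a slight angle. The Group B bar at Oct reaches $57k on the y-axis.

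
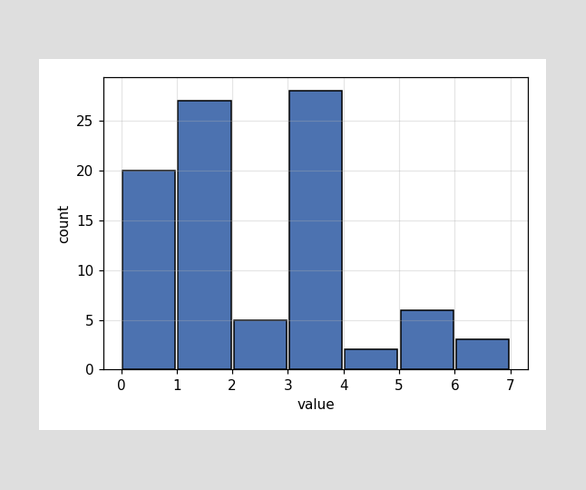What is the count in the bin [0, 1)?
20

The [0, 1) bin has height 20.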